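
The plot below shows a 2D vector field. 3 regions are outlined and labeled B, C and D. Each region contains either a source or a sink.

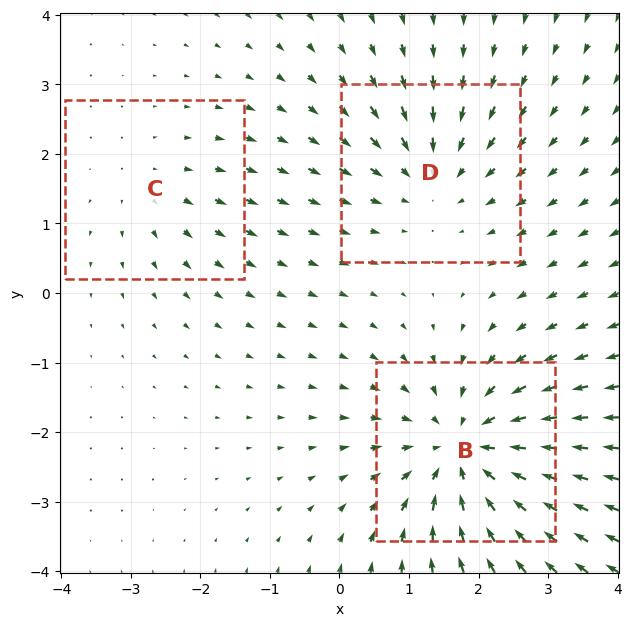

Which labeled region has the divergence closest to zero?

C

Divergence at each region's feature centre — B: about -5, C: about +2, D: about -3. Region C is closest to zero.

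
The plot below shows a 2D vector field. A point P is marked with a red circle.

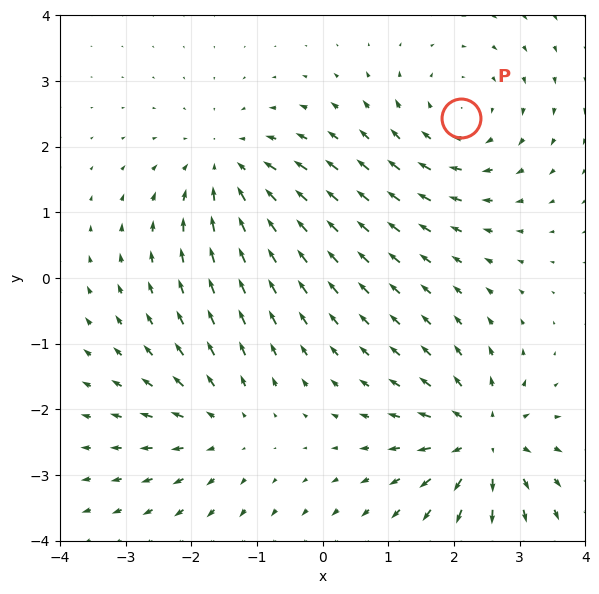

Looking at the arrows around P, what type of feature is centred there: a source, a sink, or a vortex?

At P (2.1, 2.4) the arrows circulate clockwise. Divergence ≈0, curl about -3 — near-zero divergence with nonzero curl is a vortex.

vortex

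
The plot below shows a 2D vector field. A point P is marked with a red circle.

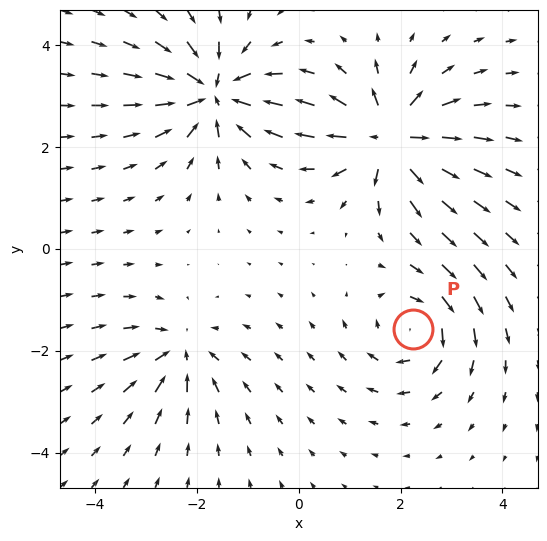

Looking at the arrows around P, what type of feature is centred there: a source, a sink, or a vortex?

At P (2.2, -1.6) the arrows circulate clockwise. Divergence ≈0, curl about -5 — near-zero divergence with nonzero curl is a vortex.

vortex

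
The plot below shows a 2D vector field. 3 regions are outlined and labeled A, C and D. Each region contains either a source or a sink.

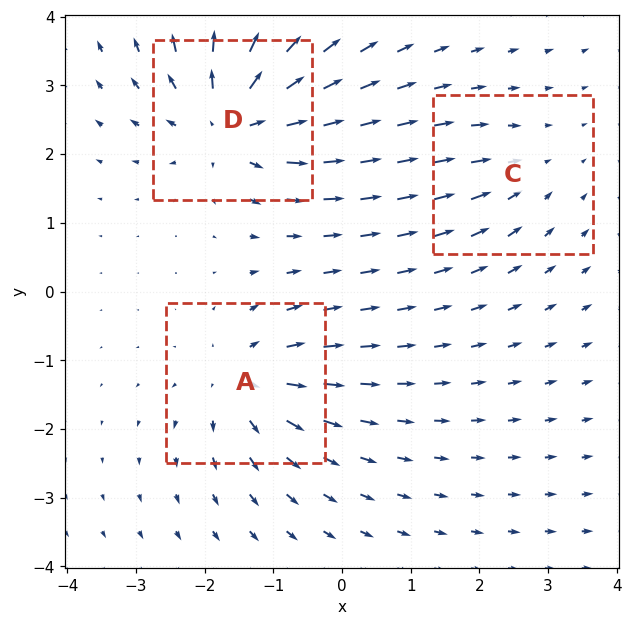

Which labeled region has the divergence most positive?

D

Divergence at each region's feature centre — A: about +4, C: about -2, D: about +6. Region D is most positive.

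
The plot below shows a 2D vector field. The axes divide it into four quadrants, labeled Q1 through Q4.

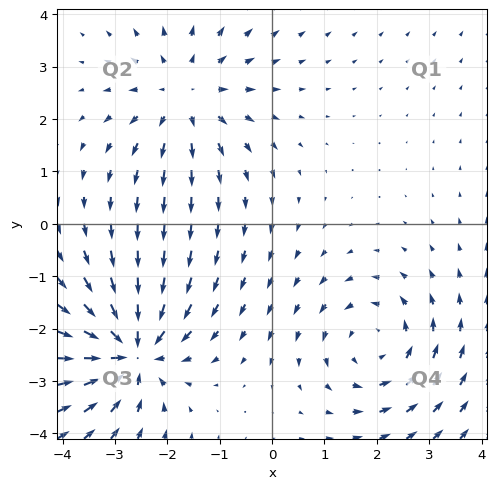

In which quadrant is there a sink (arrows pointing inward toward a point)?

The sink sits at approximately (-2.7, -2.4), which lies in quadrant Q3. The divergence there is about -6, negative as expected for a sink.

Q3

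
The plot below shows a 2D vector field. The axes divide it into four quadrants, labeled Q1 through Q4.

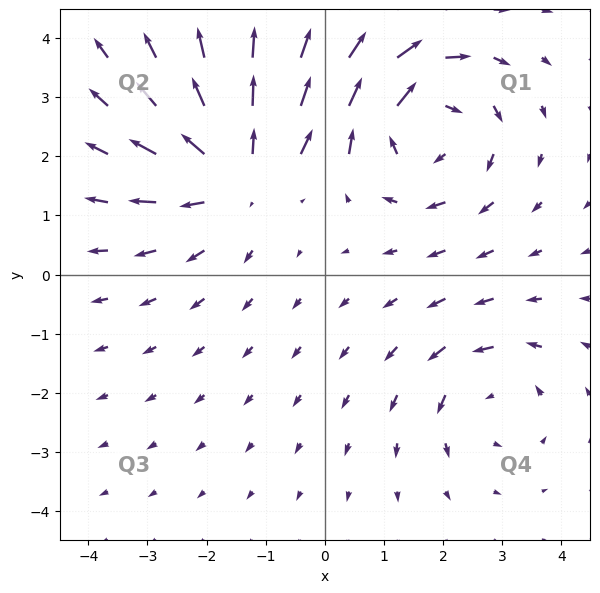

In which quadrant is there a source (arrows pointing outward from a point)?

The source sits at approximately (-1.5, 1.8), which lies in quadrant Q2. The divergence there is about +4, positive as expected for a source.

Q2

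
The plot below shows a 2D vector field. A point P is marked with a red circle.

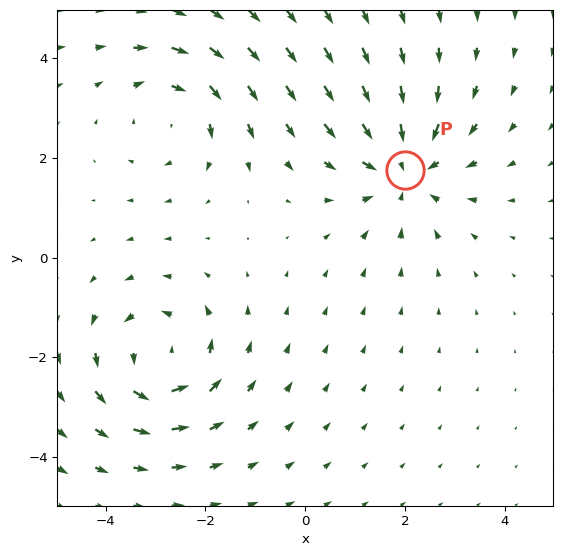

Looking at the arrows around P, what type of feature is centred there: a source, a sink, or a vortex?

sink

At P (2.0, 1.8) the arrows converge inward. Divergence about -4, curl ≈0 — negative divergence with near-zero curl is a sink.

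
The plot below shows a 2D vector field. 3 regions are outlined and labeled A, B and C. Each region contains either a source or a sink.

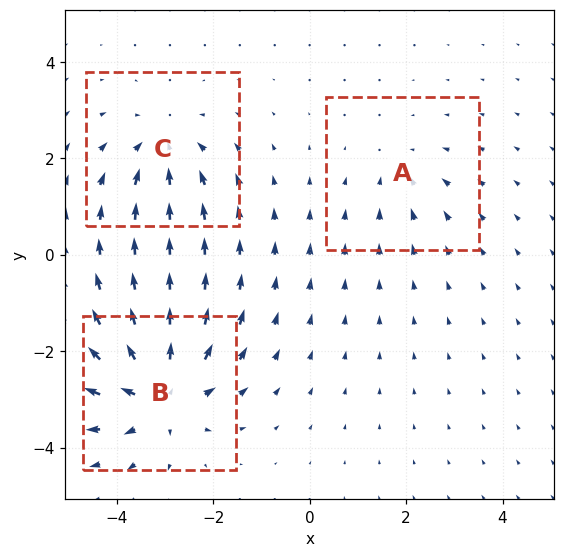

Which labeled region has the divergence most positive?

B

Divergence at each region's feature centre — A: about -2, B: about +5, C: about -3. Region B is most positive.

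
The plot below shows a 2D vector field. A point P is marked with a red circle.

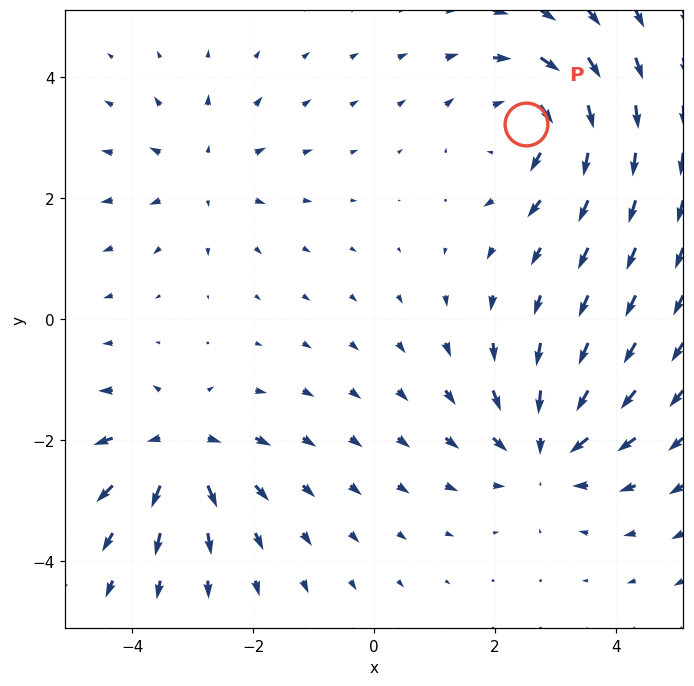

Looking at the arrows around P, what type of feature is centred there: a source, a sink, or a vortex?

At P (2.5, 3.2) the arrows circulate clockwise. Divergence ≈0, curl about -5 — near-zero divergence with nonzero curl is a vortex.

vortex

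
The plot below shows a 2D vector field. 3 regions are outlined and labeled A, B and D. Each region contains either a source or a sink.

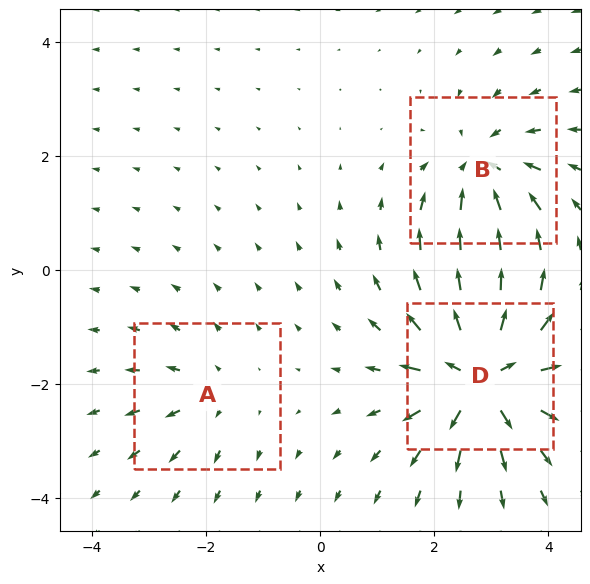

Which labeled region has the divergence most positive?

Divergence at each region's feature centre — A: about +2, B: about -4, D: about +6. Region D is most positive.

D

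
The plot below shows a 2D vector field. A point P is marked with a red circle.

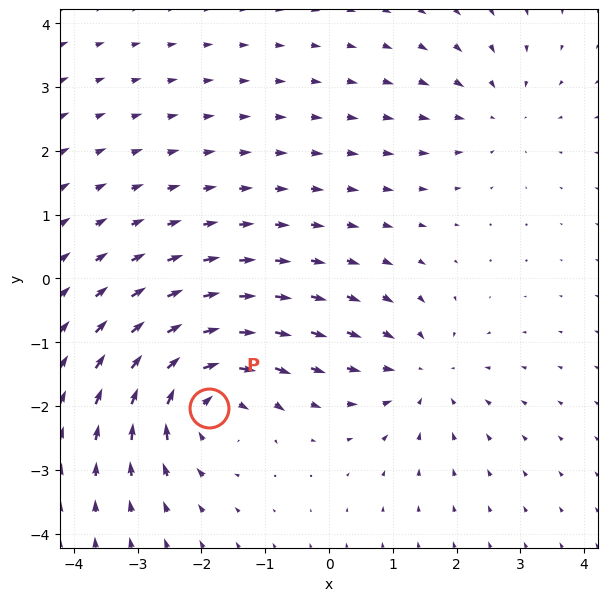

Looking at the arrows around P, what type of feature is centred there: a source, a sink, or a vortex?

vortex

At P (-1.9, -2.0) the arrows circulate clockwise. Divergence ≈0, curl about -6 — near-zero divergence with nonzero curl is a vortex.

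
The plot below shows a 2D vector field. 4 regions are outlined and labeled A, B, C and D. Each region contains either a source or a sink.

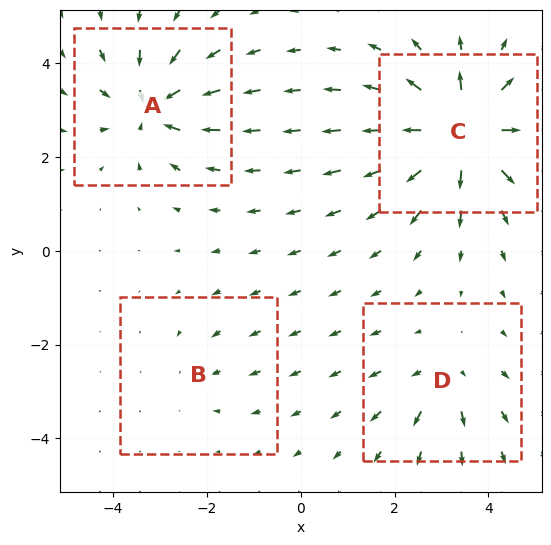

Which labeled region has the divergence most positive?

C

Divergence at each region's feature centre — A: about -6, B: about -2, C: about +8, D: about +4. Region C is most positive.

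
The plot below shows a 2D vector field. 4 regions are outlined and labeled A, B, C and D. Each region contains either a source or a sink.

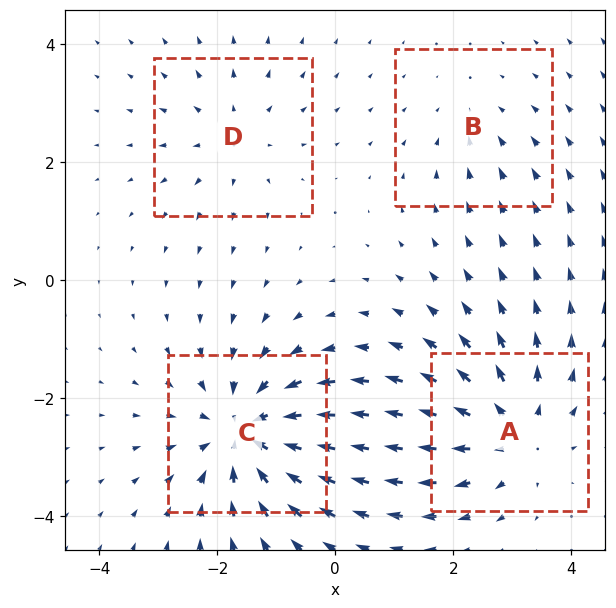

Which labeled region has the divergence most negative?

Divergence at each region's feature centre — A: about +5, B: about -2, C: about -6, D: about +3. Region C is most negative.

C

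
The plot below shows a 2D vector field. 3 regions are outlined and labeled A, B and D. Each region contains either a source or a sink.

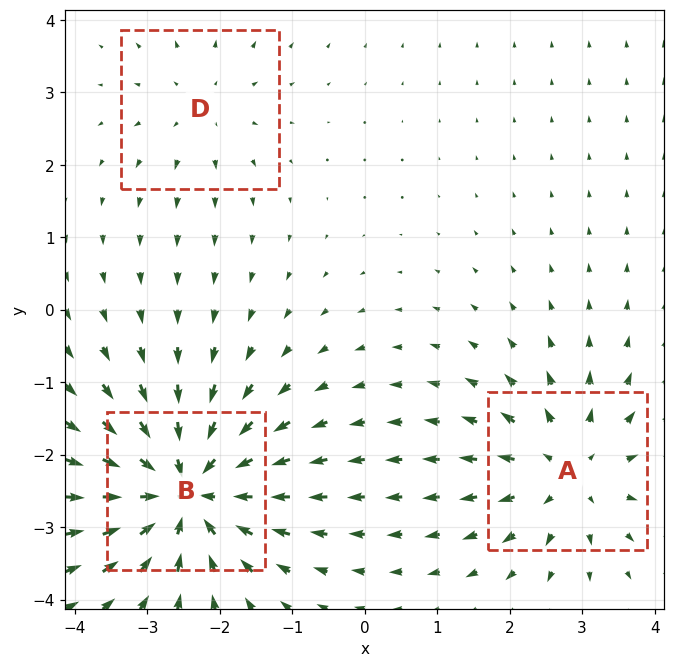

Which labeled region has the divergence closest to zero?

Divergence at each region's feature centre — A: about +4, B: about -5, D: about +2. Region D is closest to zero.

D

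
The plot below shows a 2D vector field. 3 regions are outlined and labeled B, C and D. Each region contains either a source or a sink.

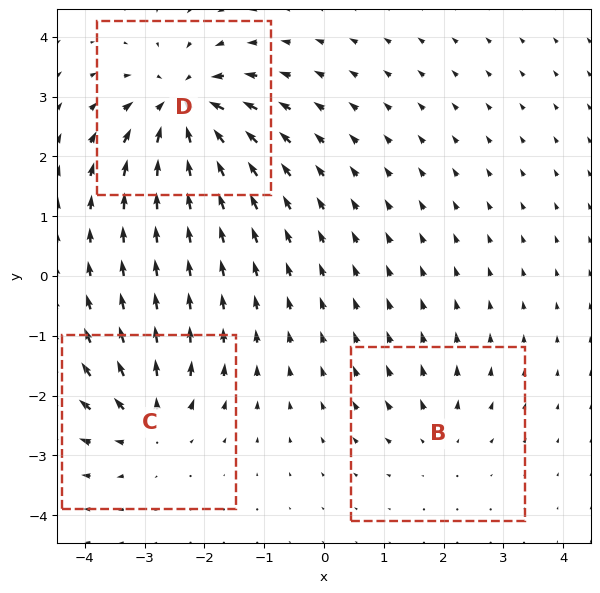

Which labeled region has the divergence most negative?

Divergence at each region's feature centre — B: about +3, C: about +4, D: about -6. Region D is most negative.

D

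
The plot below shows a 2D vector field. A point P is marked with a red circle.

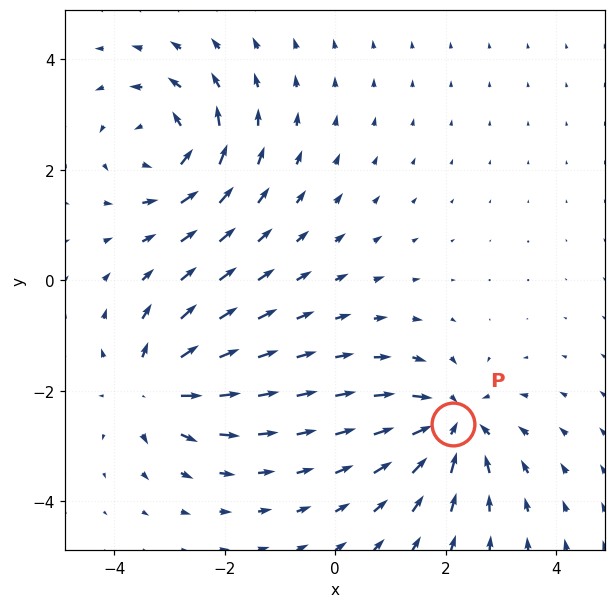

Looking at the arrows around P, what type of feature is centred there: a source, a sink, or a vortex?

sink

At P (2.1, -2.6) the arrows converge inward. Divergence about -6, curl ≈0 — negative divergence with near-zero curl is a sink.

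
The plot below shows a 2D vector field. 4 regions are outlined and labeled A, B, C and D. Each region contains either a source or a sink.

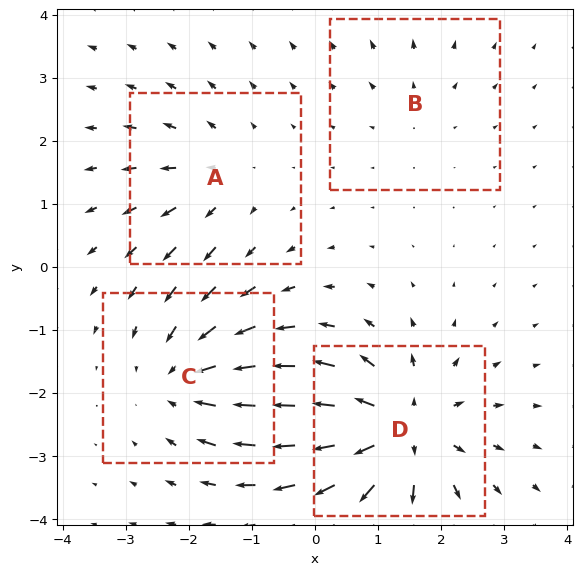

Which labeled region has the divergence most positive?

D

Divergence at each region's feature centre — A: about +3, B: about +2, C: about -5, D: about +7. Region D is most positive.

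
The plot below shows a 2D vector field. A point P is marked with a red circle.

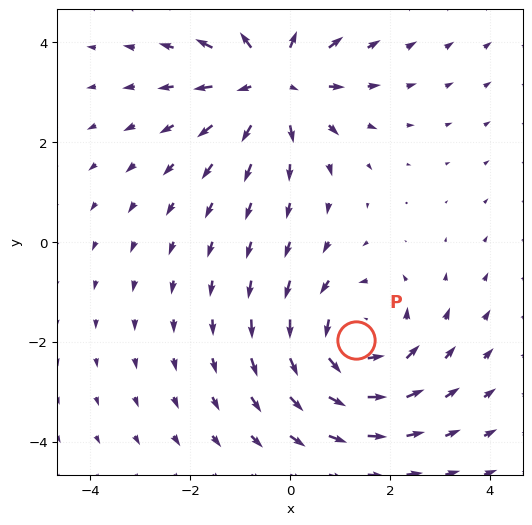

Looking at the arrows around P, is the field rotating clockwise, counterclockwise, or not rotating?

counterclockwise

Near P at (1.3, -2.0) the arrows circulate counterclockwise. The curl (z-component) there is about +4; positive curl means counterclockwise rotation.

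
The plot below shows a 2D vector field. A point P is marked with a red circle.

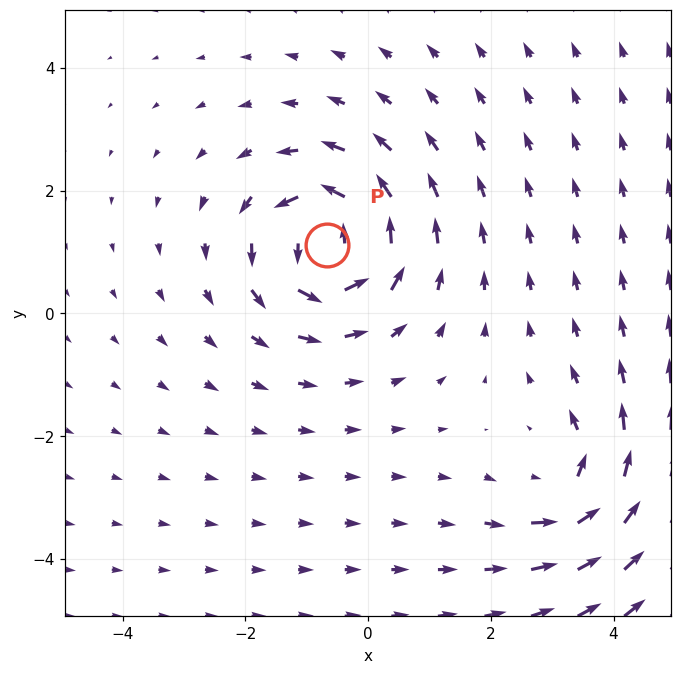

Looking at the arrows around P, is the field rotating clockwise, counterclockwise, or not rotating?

Near P at (-0.7, 1.1) the arrows circulate counterclockwise. The curl (z-component) there is about +6; positive curl means counterclockwise rotation.

counterclockwise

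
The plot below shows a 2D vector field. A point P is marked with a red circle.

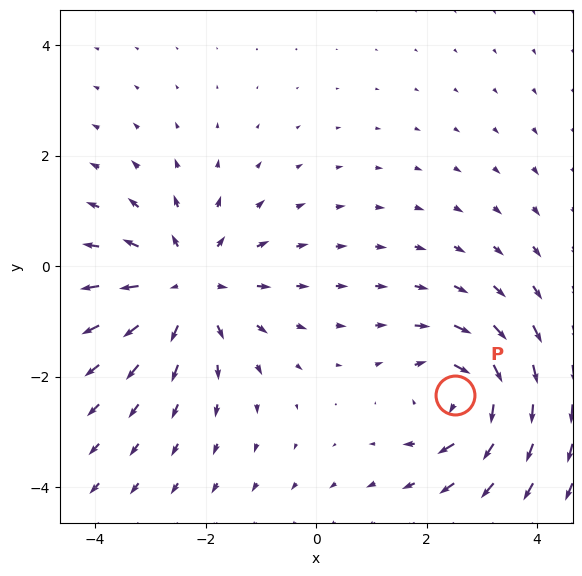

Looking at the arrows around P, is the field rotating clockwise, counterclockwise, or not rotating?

clockwise

Near P at (2.5, -2.3) the arrows circulate clockwise. The curl (z-component) there is about -5; negative curl means clockwise rotation.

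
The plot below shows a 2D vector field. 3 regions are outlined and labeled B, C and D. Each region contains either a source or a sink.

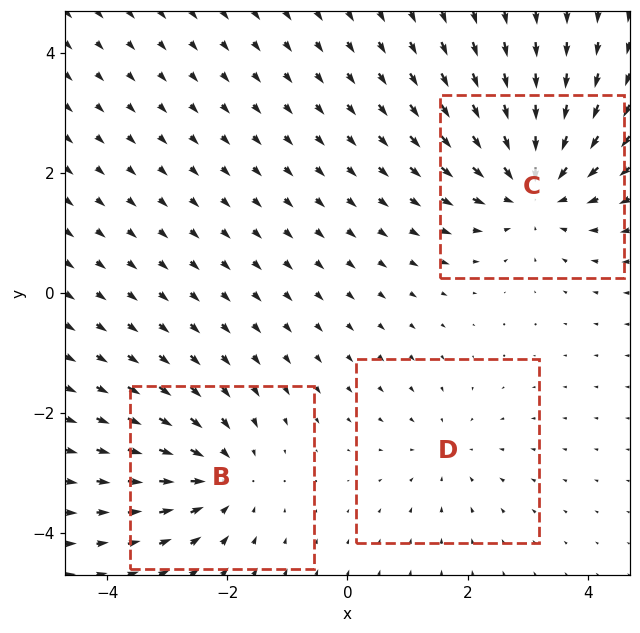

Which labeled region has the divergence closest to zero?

D

Divergence at each region's feature centre — B: about -3, C: about -4, D: about -2. Region D is closest to zero.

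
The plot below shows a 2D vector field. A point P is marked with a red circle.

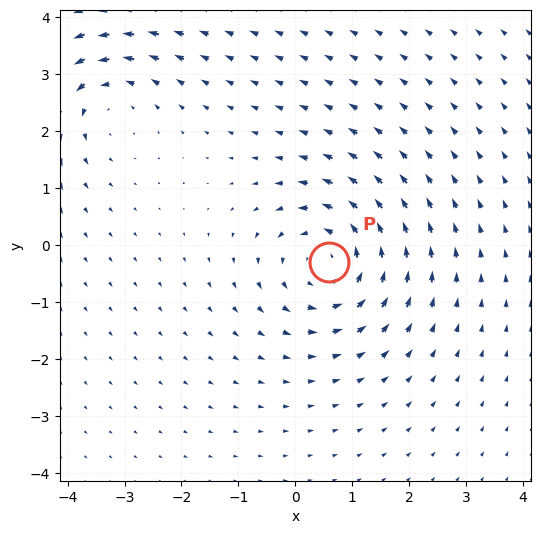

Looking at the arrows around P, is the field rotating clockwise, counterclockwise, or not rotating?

Near P at (0.6, -0.3) the arrows circulate counterclockwise. The curl (z-component) there is about +5; positive curl means counterclockwise rotation.

counterclockwise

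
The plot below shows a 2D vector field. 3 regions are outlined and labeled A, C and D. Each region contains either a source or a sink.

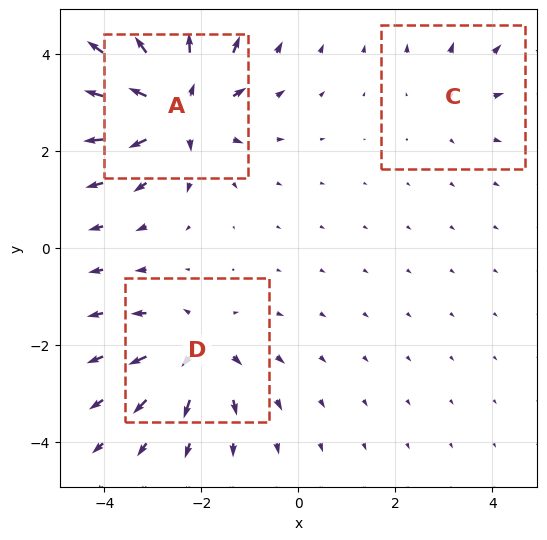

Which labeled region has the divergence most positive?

A

Divergence at each region's feature centre — A: about +6, C: about +2, D: about +4. Region A is most positive.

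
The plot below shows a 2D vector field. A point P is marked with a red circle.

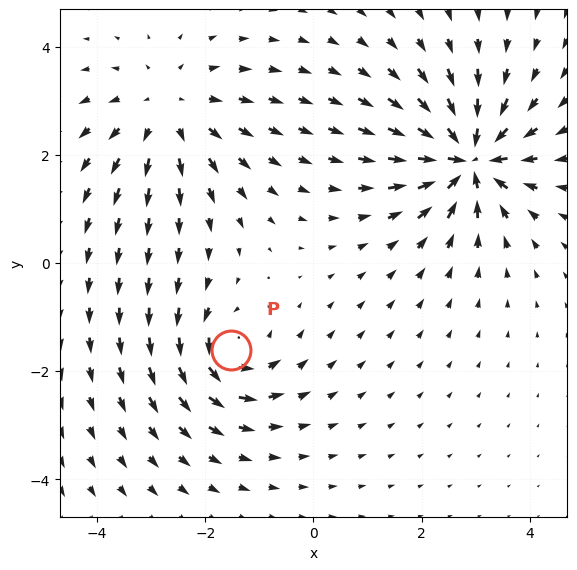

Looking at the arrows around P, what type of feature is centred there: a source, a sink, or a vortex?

At P (-1.5, -1.6) the arrows circulate counterclockwise. Divergence ≈0, curl about +4 — near-zero divergence with nonzero curl is a vortex.

vortex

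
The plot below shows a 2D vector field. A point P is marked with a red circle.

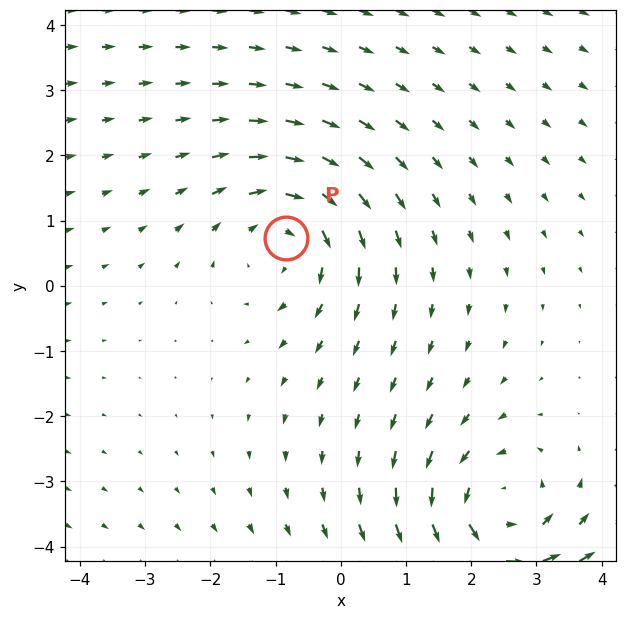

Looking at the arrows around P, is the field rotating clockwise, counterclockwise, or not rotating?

Near P at (-0.8, 0.7) the arrows circulate clockwise. The curl (z-component) there is about -3; negative curl means clockwise rotation.

clockwise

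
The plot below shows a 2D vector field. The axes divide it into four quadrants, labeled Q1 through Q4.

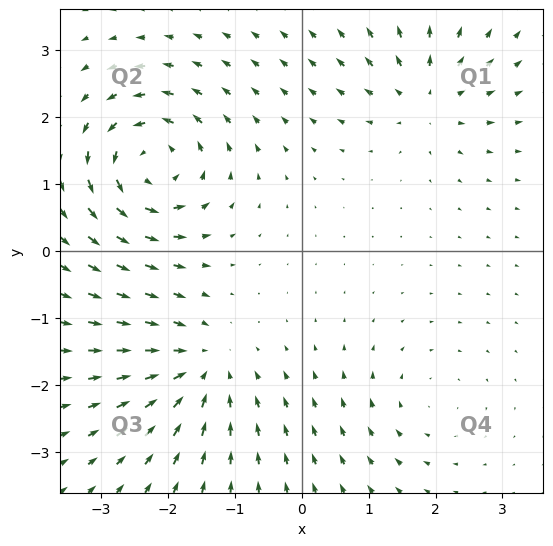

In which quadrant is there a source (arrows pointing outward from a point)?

Q1

The source sits at approximately (1.9, 2.3), which lies in quadrant Q1. The divergence there is about +5, positive as expected for a source.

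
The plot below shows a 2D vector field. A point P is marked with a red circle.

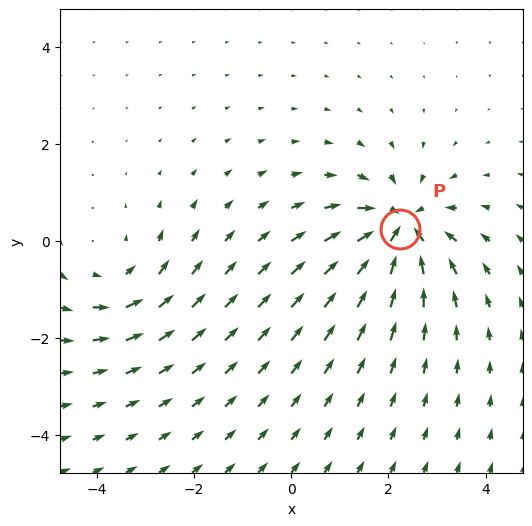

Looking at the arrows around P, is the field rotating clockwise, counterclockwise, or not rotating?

Near P at (2.2, 0.3) the arrows show no circulation. The curl there is ≈0.

not rotating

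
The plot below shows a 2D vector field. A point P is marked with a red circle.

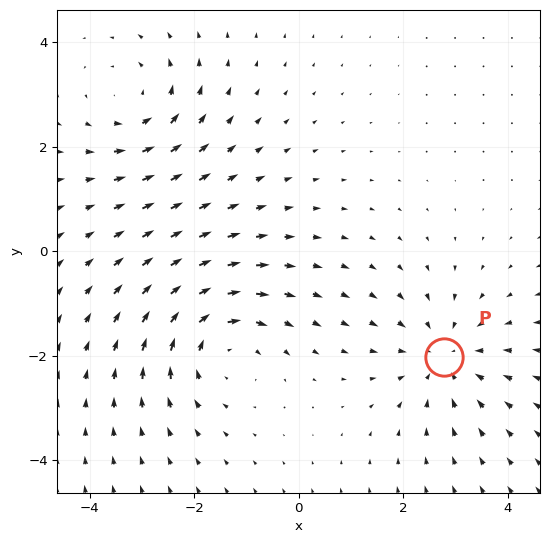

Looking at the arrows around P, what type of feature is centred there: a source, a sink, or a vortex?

sink

At P (2.8, -2.0) the arrows converge inward. Divergence about -3, curl ≈0 — negative divergence with near-zero curl is a sink.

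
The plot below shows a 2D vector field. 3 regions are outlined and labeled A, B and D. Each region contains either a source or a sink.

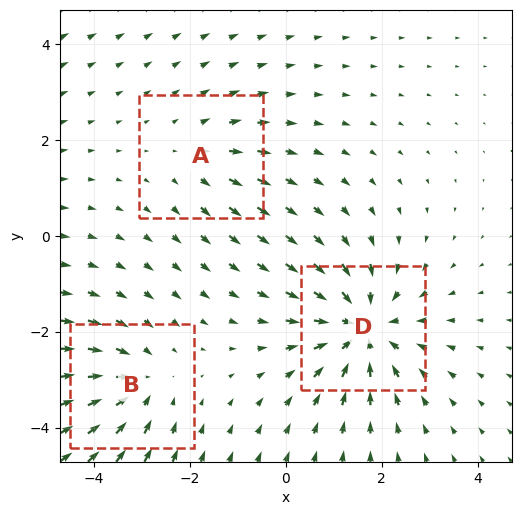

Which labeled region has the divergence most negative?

D

Divergence at each region's feature centre — A: about +2, B: about -3, D: about -4. Region D is most negative.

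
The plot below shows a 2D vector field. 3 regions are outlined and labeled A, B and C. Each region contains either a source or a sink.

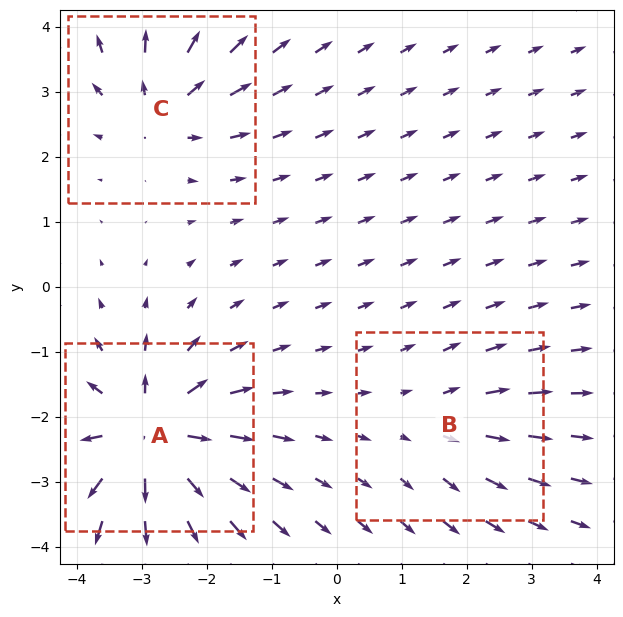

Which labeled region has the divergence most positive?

Divergence at each region's feature centre — A: about +7, B: about +2, C: about +4. Region A is most positive.

A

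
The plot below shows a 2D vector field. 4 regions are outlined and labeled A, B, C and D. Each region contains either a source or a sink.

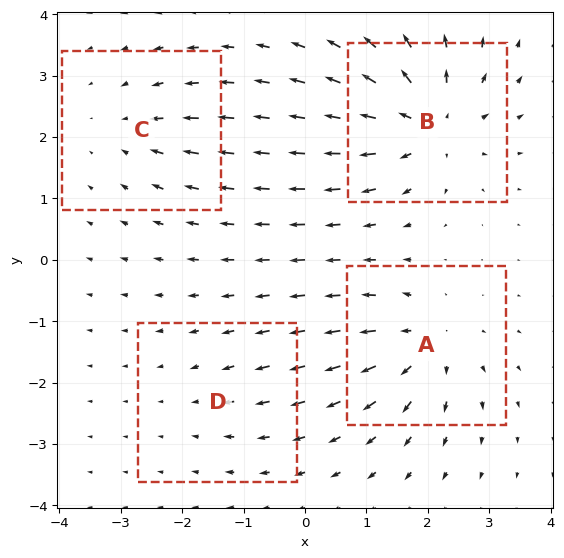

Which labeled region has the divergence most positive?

Divergence at each region's feature centre — A: about +6, B: about +8, C: about -4, D: about -2. Region B is most positive.

B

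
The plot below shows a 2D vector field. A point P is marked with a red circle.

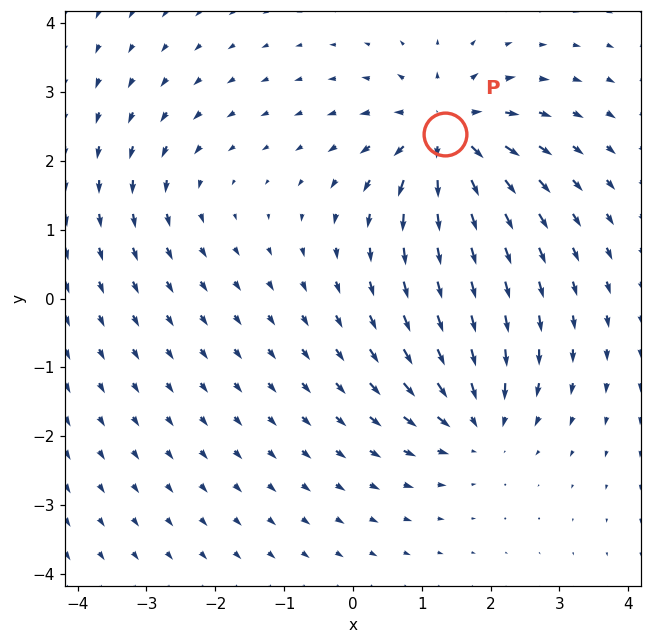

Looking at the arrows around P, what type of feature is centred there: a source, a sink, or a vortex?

At P (1.3, 2.4) the arrows spread outward. Divergence about +6, curl ≈0 — positive divergence with near-zero curl is a source.

source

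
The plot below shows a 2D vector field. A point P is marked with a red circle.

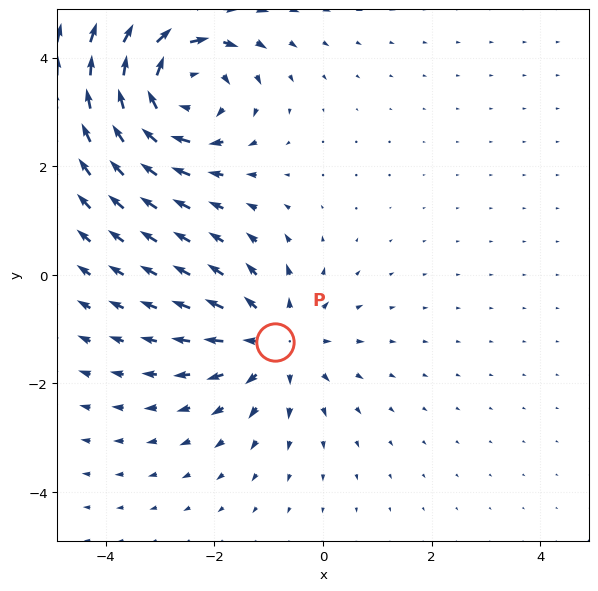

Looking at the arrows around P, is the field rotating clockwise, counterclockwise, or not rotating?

Near P at (-0.9, -1.2) the arrows show no circulation. The curl there is ≈0.

not rotating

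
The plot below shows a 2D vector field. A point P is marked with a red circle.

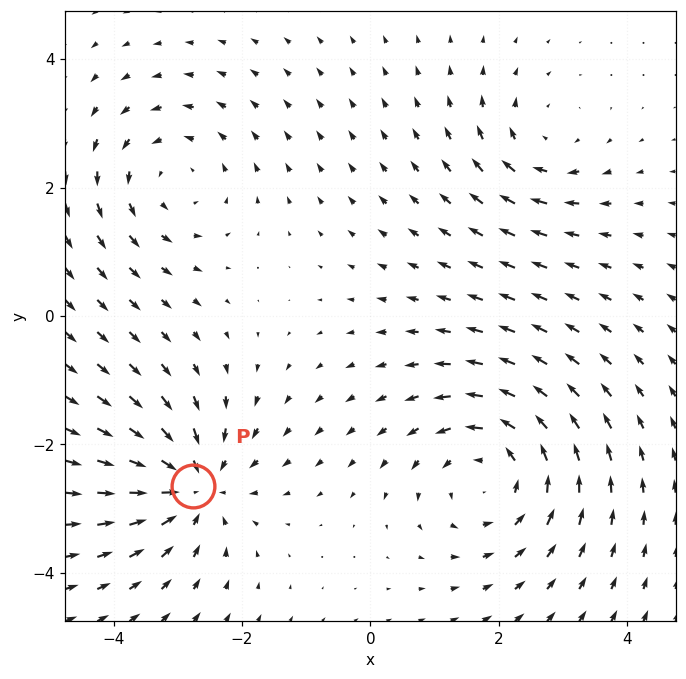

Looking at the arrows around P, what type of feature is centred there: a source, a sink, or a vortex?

sink

At P (-2.8, -2.6) the arrows converge inward. Divergence about -5, curl ≈0 — negative divergence with near-zero curl is a sink.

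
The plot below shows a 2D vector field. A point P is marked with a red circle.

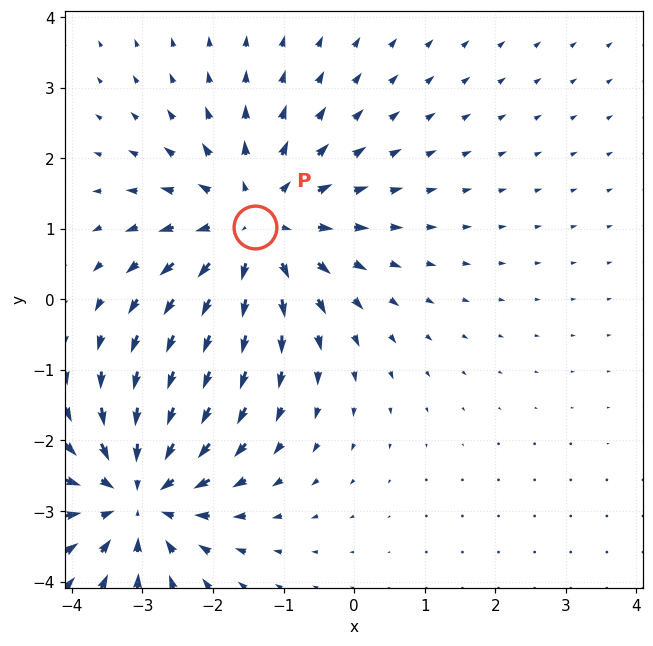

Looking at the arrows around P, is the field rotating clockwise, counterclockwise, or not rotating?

Near P at (-1.4, 1.0) the arrows show no circulation. The curl there is ≈0.

not rotating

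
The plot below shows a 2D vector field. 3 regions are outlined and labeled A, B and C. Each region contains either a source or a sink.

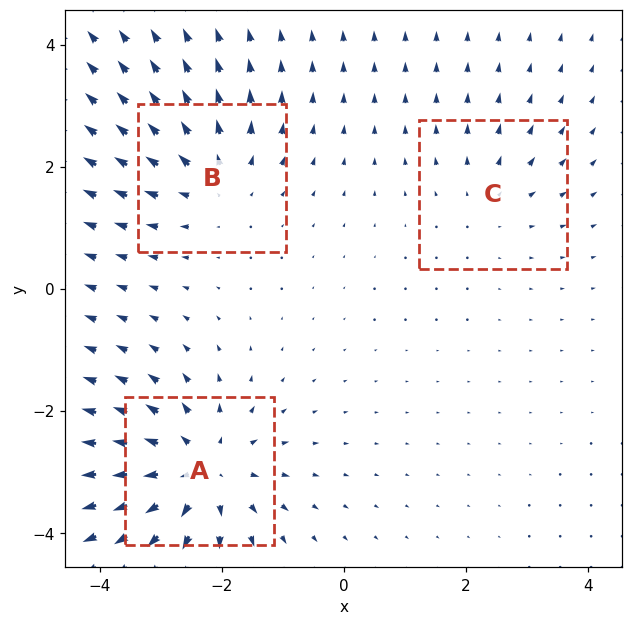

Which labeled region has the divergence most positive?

Divergence at each region's feature centre — A: about +5, B: about +3, C: about +2. Region A is most positive.

A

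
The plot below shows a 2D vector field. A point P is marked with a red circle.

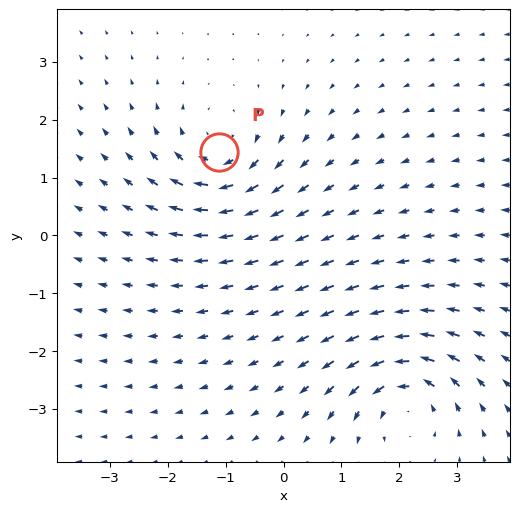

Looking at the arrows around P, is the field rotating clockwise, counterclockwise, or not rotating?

clockwise

Near P at (-1.1, 1.4) the arrows circulate clockwise. The curl (z-component) there is about -5; negative curl means clockwise rotation.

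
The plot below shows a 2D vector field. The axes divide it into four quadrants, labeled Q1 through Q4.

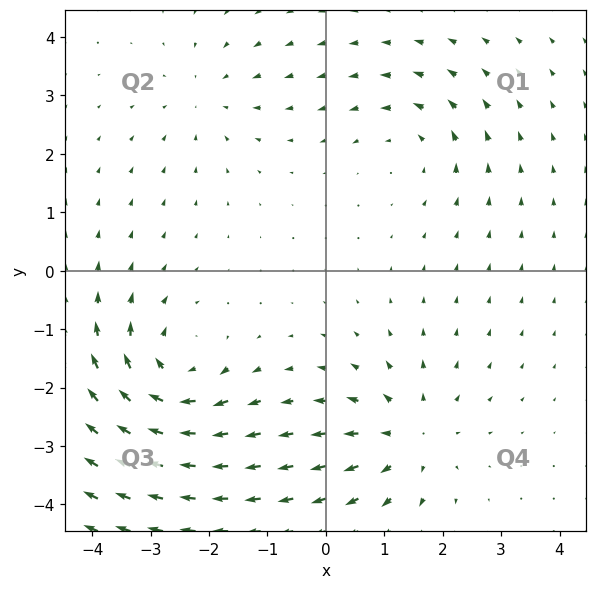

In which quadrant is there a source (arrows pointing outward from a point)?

The source sits at approximately (1.4, -2.8), which lies in quadrant Q4. The divergence there is about +4, positive as expected for a source.

Q4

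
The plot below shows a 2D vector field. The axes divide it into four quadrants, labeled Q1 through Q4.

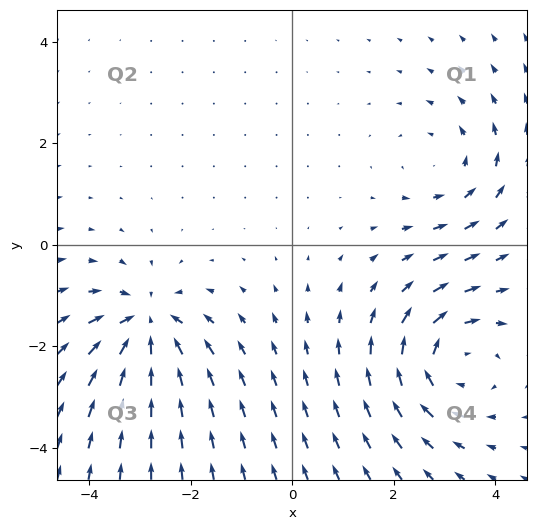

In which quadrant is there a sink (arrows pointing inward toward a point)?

The sink sits at approximately (-2.9, -1.6), which lies in quadrant Q3. The divergence there is about -6, negative as expected for a sink.

Q3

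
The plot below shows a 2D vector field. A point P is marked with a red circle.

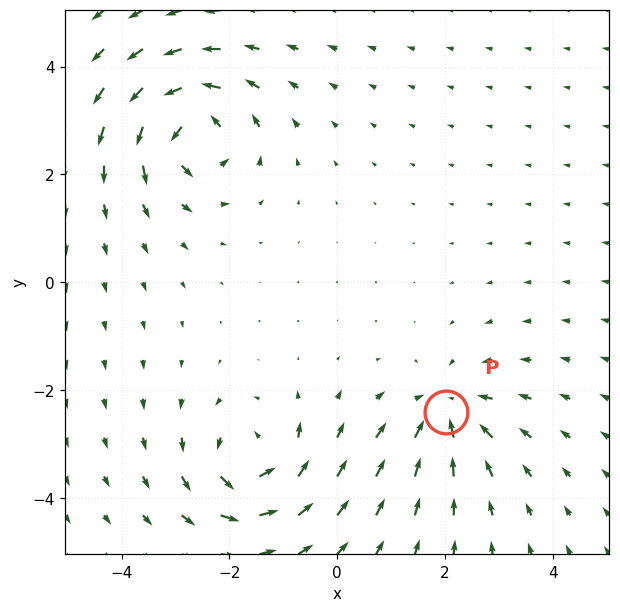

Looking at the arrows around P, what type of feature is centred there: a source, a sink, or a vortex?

At P (2.0, -2.4) the arrows converge inward. Divergence about -4, curl ≈0 — negative divergence with near-zero curl is a sink.

sink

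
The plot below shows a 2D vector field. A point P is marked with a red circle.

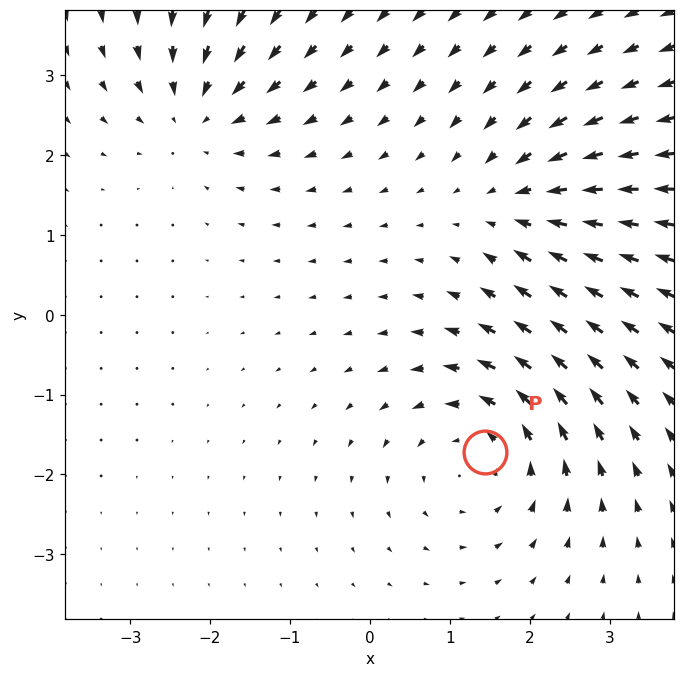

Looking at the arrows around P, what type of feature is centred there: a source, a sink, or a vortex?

vortex

At P (1.4, -1.7) the arrows circulate counterclockwise. Divergence ≈0, curl about +4 — near-zero divergence with nonzero curl is a vortex.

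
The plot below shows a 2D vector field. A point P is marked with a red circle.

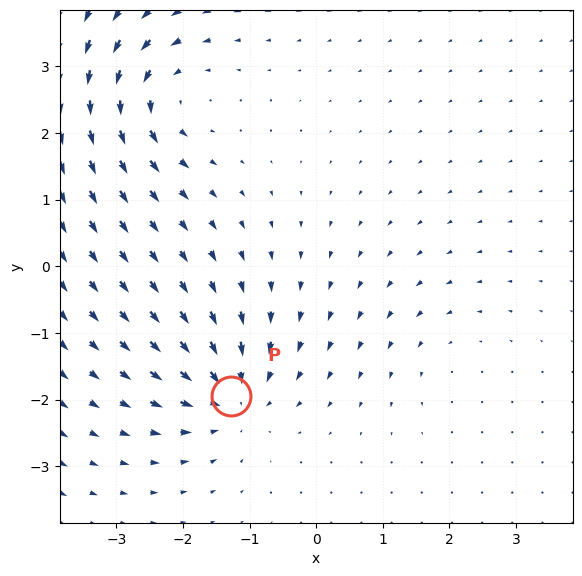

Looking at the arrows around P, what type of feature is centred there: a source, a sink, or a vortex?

At P (-1.3, -2.0) the arrows converge inward. Divergence about -6, curl ≈0 — negative divergence with near-zero curl is a sink.

sink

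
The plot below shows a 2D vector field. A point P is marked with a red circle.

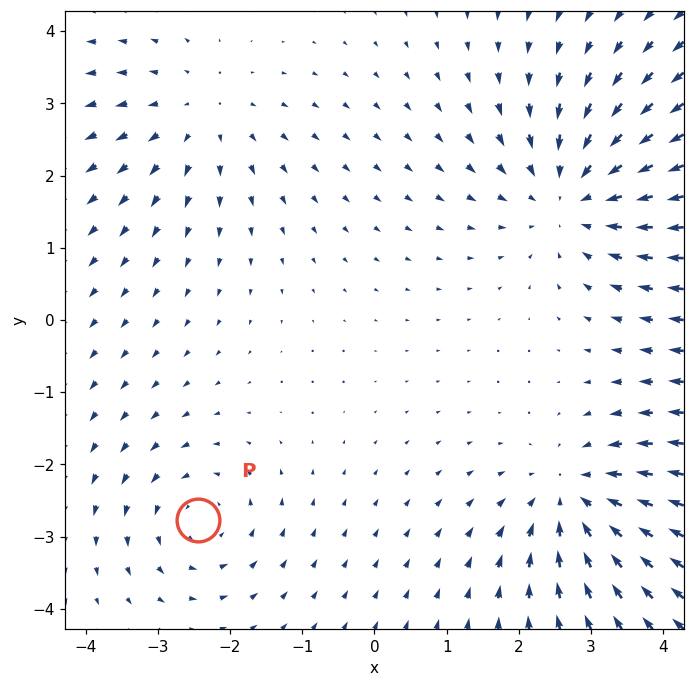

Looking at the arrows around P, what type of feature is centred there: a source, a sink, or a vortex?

vortex

At P (-2.4, -2.8) the arrows circulate counterclockwise. Divergence ≈0, curl about +3 — near-zero divergence with nonzero curl is a vortex.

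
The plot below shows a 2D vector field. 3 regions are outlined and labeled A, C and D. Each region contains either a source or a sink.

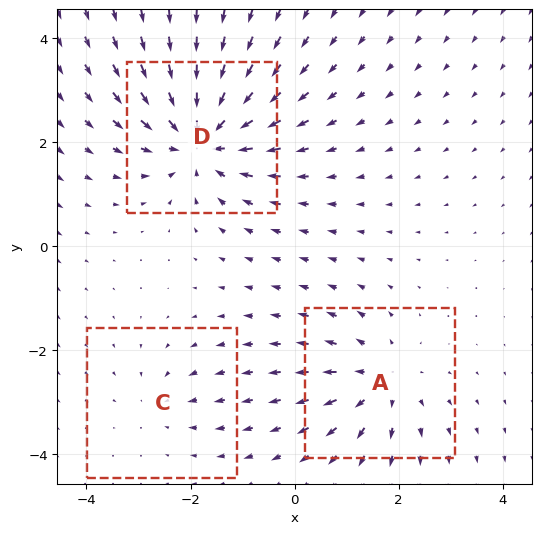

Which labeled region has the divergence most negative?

Divergence at each region's feature centre — A: about +3, C: about -2, D: about -5. Region D is most negative.

D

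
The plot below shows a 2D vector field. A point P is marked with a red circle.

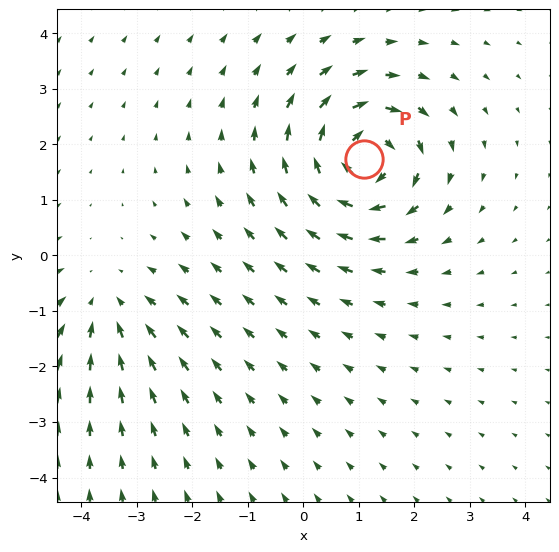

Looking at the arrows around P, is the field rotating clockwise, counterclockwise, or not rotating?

clockwise

Near P at (1.1, 1.7) the arrows circulate clockwise. The curl (z-component) there is about -5; negative curl means clockwise rotation.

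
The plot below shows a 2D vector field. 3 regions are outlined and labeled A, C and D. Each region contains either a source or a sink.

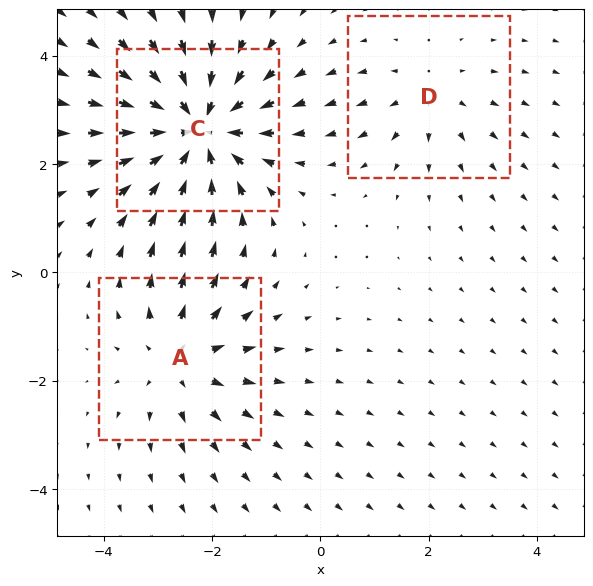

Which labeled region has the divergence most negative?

Divergence at each region's feature centre — A: about +3, C: about -4, D: about +2. Region C is most negative.

C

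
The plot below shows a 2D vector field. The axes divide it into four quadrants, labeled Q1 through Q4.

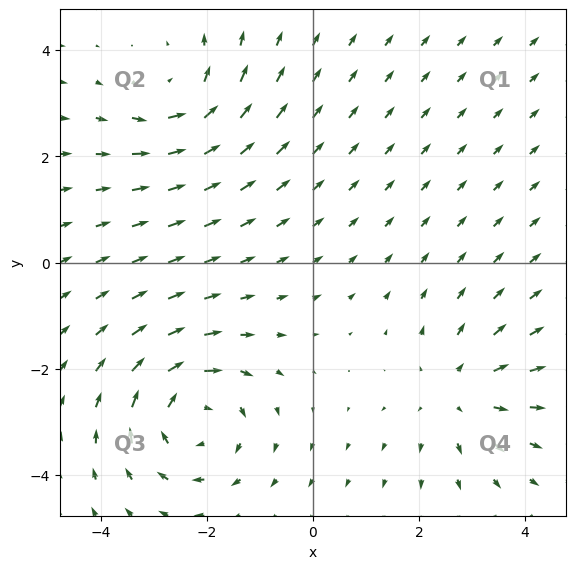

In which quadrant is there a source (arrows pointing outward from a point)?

The source sits at approximately (2.8, -2.5), which lies in quadrant Q4. The divergence there is about +3, positive as expected for a source.

Q4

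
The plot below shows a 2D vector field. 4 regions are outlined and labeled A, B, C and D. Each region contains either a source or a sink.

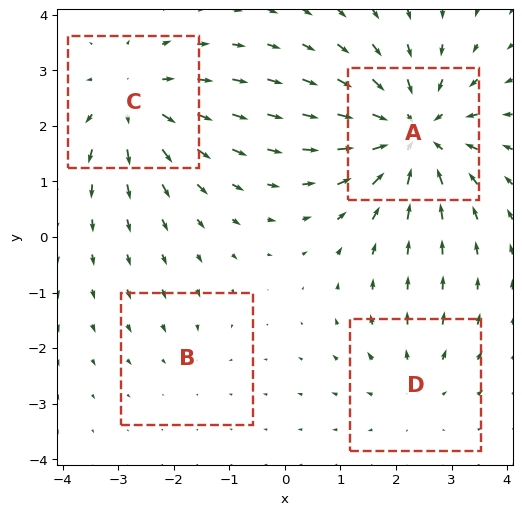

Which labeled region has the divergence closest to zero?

B

Divergence at each region's feature centre — A: about -6, B: about -2, C: about +4, D: about +3. Region B is closest to zero.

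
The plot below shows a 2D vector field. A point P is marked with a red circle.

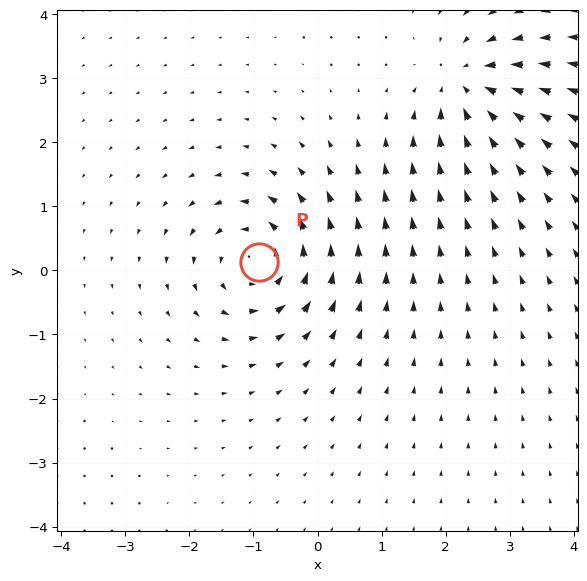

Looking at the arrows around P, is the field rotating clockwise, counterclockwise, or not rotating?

Near P at (-0.9, 0.1) the arrows circulate counterclockwise. The curl (z-component) there is about +4; positive curl means counterclockwise rotation.

counterclockwise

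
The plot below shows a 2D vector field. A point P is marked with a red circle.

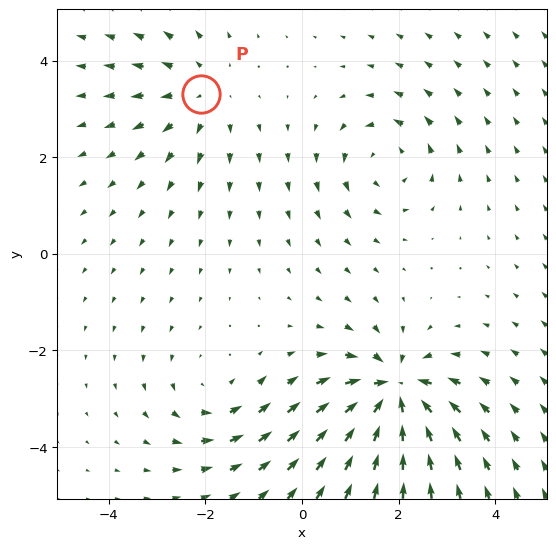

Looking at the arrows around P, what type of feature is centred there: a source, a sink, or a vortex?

At P (-2.1, 3.3) the arrows spread outward. Divergence about +3, curl ≈0 — positive divergence with near-zero curl is a source.

source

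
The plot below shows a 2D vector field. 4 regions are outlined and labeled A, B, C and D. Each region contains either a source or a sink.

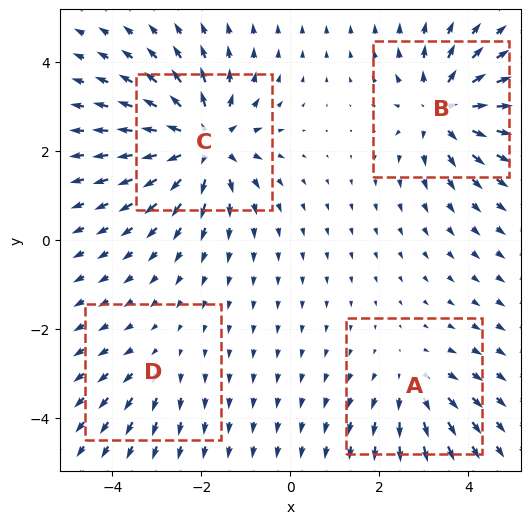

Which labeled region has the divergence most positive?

C

Divergence at each region's feature centre — A: about +3, B: about +6, C: about +7, D: about +2. Region C is most positive.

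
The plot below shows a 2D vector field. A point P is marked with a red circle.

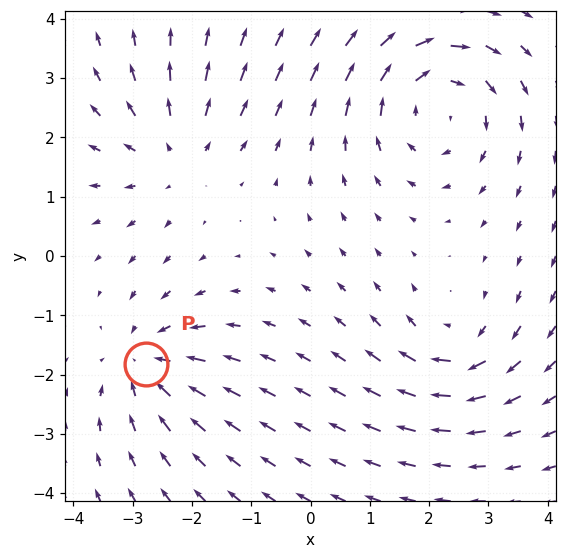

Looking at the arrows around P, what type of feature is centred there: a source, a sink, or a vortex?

At P (-2.8, -1.8) the arrows converge inward. Divergence about -4, curl ≈0 — negative divergence with near-zero curl is a sink.

sink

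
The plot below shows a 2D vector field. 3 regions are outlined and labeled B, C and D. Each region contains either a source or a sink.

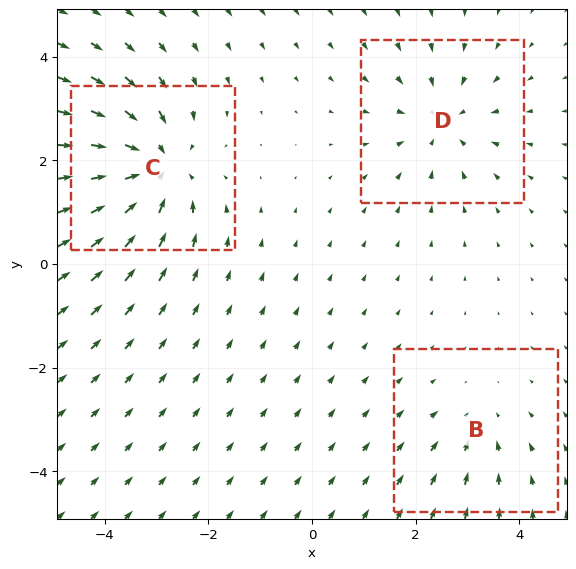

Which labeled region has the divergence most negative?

Divergence at each region's feature centre — B: about -2, C: about -5, D: about -3. Region C is most negative.

C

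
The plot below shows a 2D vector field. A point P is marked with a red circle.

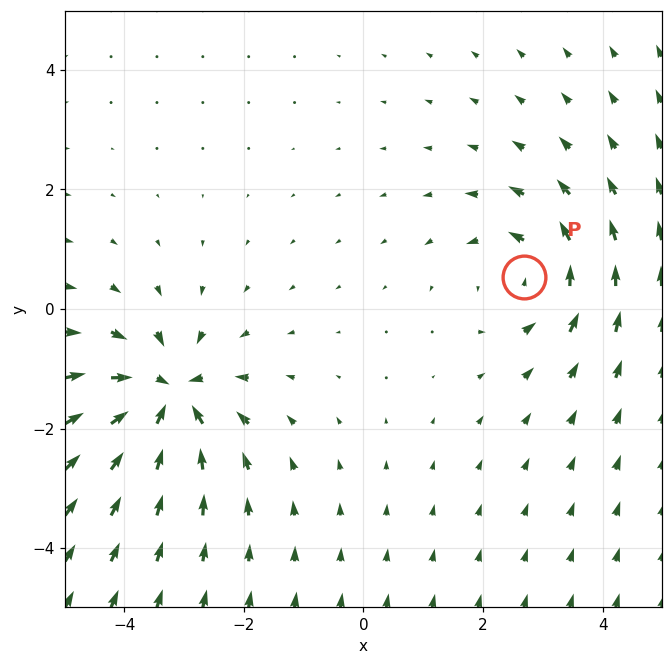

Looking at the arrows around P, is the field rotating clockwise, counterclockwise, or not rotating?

counterclockwise

Near P at (2.7, 0.5) the arrows circulate counterclockwise. The curl (z-component) there is about +3; positive curl means counterclockwise rotation.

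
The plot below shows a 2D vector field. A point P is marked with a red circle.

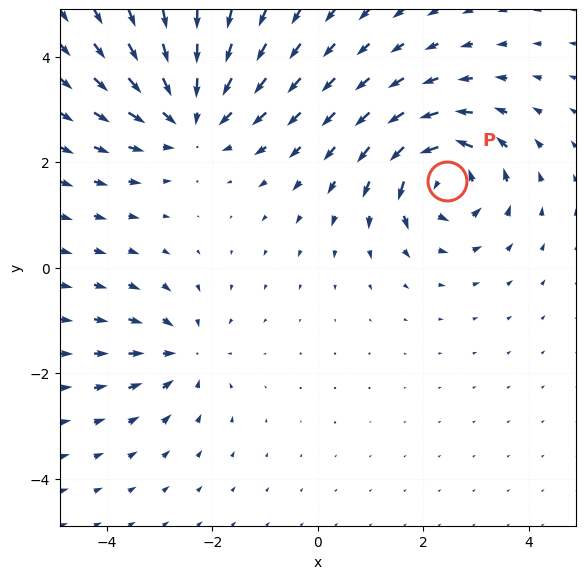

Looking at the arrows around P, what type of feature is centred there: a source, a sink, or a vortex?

vortex

At P (2.4, 1.6) the arrows circulate counterclockwise. Divergence ≈0, curl about +6 — near-zero divergence with nonzero curl is a vortex.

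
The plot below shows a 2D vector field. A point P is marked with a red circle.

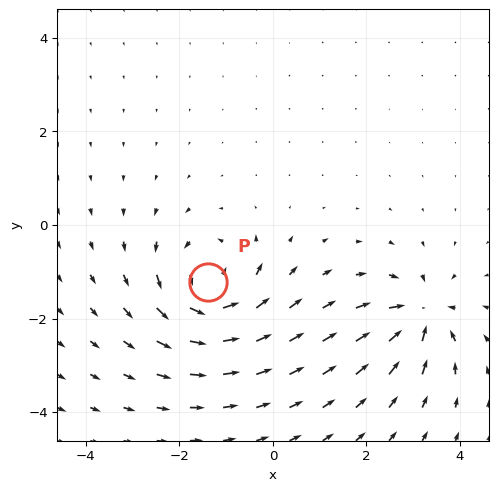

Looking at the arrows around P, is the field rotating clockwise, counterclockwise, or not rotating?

Near P at (-1.4, -1.2) the arrows circulate counterclockwise. The curl (z-component) there is about +5; positive curl means counterclockwise rotation.

counterclockwise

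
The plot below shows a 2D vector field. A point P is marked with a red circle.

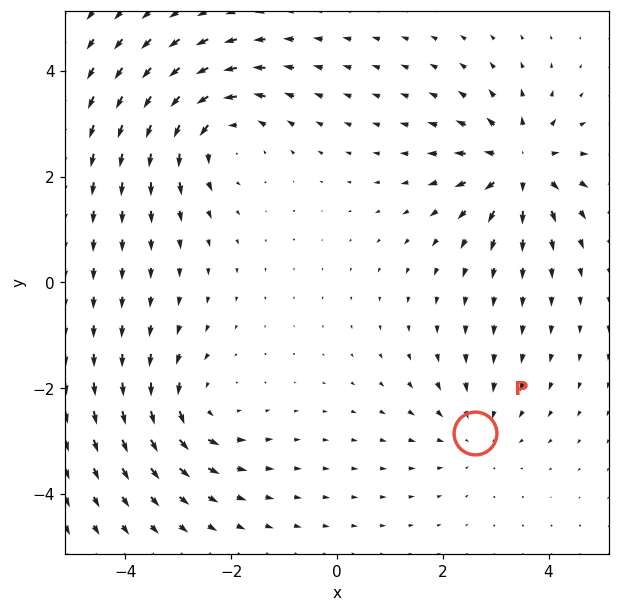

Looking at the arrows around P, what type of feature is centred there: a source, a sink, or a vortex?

sink

At P (2.6, -2.8) the arrows converge inward. Divergence about -2, curl ≈0 — negative divergence with near-zero curl is a sink.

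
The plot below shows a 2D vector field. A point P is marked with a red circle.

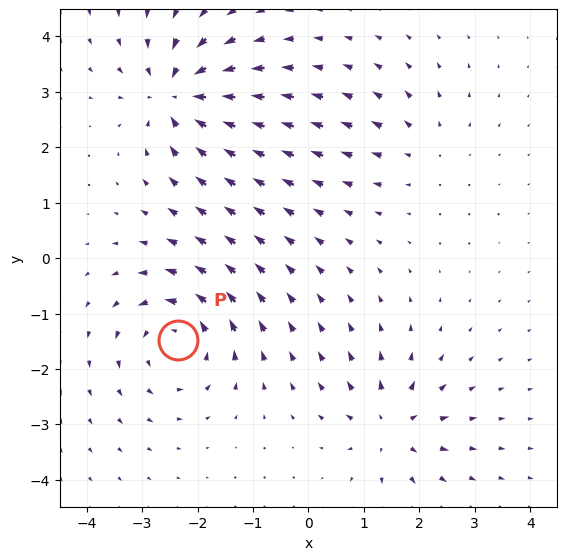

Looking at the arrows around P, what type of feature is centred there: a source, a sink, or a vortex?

At P (-2.4, -1.5) the arrows circulate counterclockwise. Divergence ≈0, curl about +5 — near-zero divergence with nonzero curl is a vortex.

vortex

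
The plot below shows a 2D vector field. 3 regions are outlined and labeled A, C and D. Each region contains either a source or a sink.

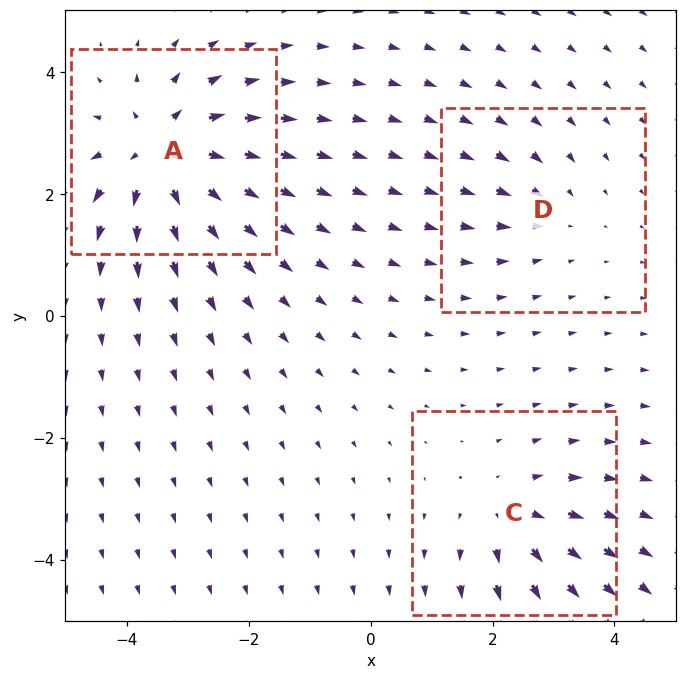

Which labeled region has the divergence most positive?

Divergence at each region's feature centre — A: about +6, C: about +3, D: about -2. Region A is most positive.

A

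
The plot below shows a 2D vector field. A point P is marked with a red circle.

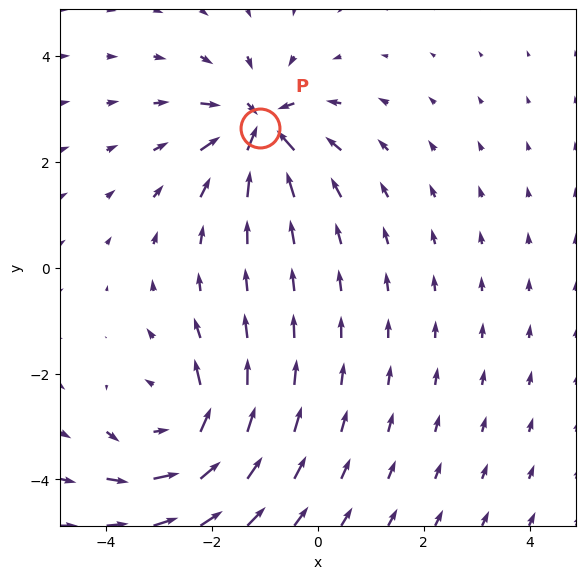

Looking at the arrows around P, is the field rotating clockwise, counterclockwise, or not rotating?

not rotating

Near P at (-1.1, 2.6) the arrows show no circulation. The curl there is ≈0.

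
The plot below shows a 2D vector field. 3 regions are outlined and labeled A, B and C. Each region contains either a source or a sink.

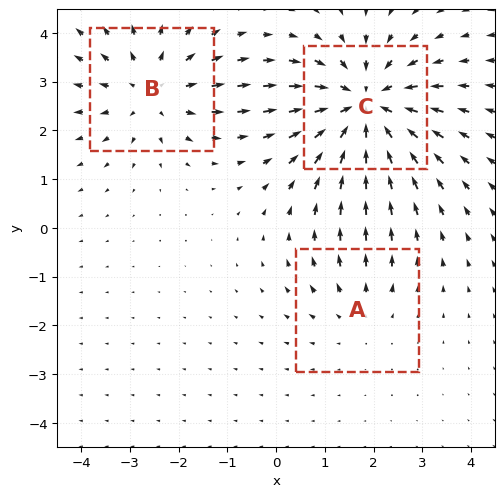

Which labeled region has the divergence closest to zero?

Divergence at each region's feature centre — A: about +2, B: about +3, C: about -4. Region A is closest to zero.

A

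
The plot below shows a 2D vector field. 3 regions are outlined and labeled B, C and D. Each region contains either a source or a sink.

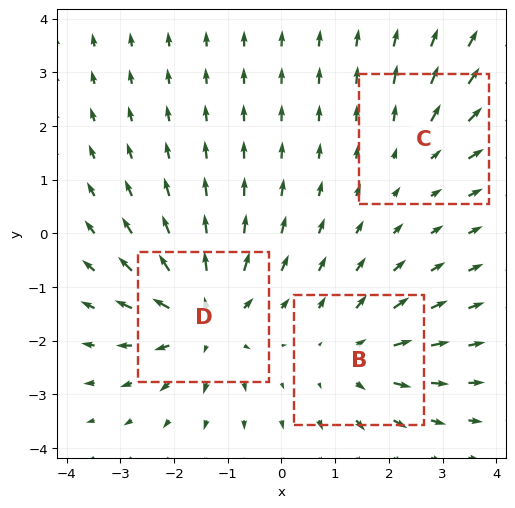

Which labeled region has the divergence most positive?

D

Divergence at each region's feature centre — B: about +3, C: about +2, D: about +5. Region D is most positive.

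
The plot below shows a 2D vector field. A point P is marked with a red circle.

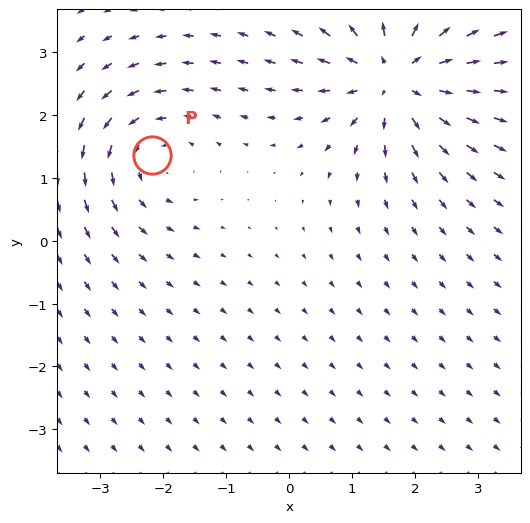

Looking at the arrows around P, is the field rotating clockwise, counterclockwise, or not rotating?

counterclockwise

Near P at (-2.2, 1.4) the arrows circulate counterclockwise. The curl (z-component) there is about +3; positive curl means counterclockwise rotation.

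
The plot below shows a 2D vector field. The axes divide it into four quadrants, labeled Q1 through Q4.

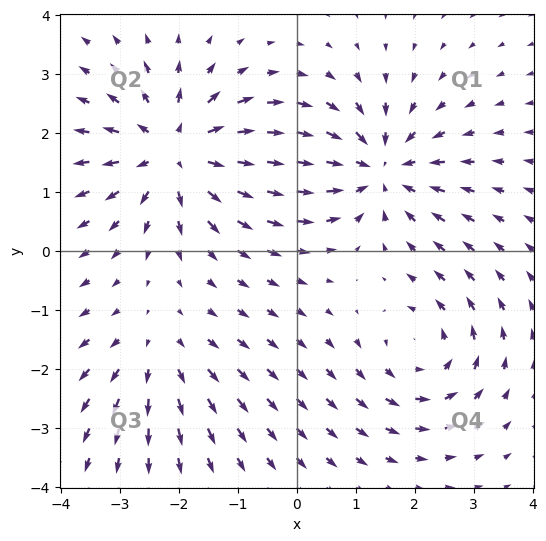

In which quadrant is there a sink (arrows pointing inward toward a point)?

The sink sits at approximately (1.4, 1.4), which lies in quadrant Q1. The divergence there is about -5, negative as expected for a sink.

Q1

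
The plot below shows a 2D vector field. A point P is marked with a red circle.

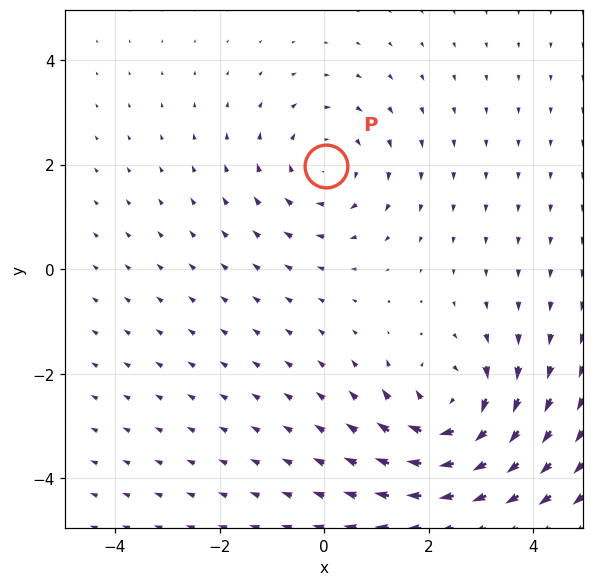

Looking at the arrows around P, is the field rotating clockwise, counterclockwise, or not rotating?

Near P at (0.0, 2.0) the arrows circulate clockwise. The curl (z-component) there is about -2; negative curl means clockwise rotation.

clockwise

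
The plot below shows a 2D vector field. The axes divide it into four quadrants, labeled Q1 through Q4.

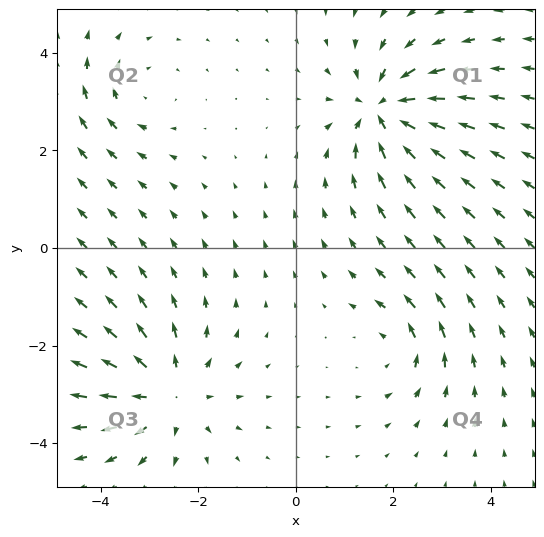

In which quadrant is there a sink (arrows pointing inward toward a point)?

The sink sits at approximately (1.8, 2.8), which lies in quadrant Q1. The divergence there is about -6, negative as expected for a sink.

Q1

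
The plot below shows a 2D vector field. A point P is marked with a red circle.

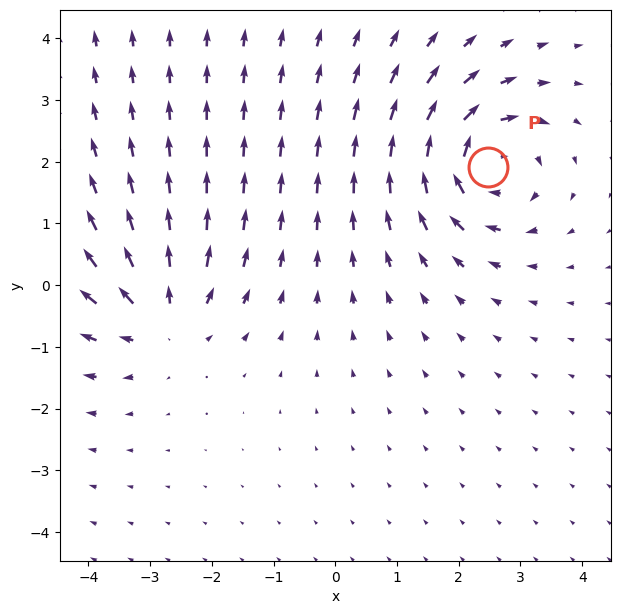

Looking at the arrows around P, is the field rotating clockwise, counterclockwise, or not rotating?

Near P at (2.5, 1.9) the arrows circulate clockwise. The curl (z-component) there is about -7; negative curl means clockwise rotation.

clockwise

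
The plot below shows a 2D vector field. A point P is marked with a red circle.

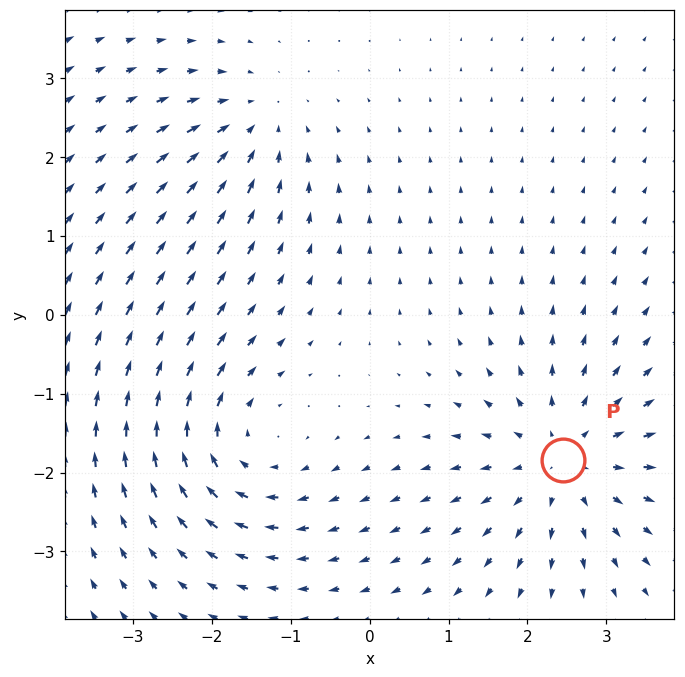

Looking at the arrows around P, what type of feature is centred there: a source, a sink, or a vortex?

At P (2.4, -1.8) the arrows spread outward. Divergence about +5, curl ≈0 — positive divergence with near-zero curl is a source.

source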